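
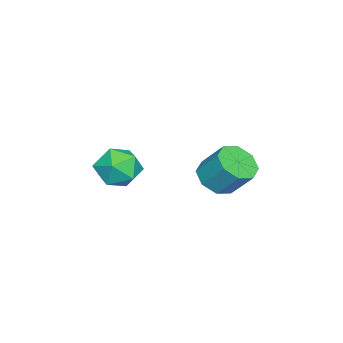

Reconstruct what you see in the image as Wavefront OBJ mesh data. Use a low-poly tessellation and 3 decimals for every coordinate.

v -1.408 1.942 0.564
v -0.392 1.653 0.646
v -0.195 2.709 1.937
v -1.212 2.998 1.856
v -0.496 2.284 0.146
v -0.299 3.34 1.438
v -1.135 2.714 -0.109
v -0.938 3.77 1.183
v -1.934 2.692 0.031
v -1.737 3.748 1.323
v -2.425 2.231 0.483
v -2.228 3.287 1.774
v -2.321 1.6 0.982
v -2.124 2.656 2.274
v -1.682 1.17 1.237
v -1.485 2.226 2.529
v -0.883 1.192 1.097
v -0.686 2.248 2.389
v -1.165 -1.72 1.239
v -0.167 -2.391 1.034
v -2.093 -2.649 -0.234
v -1.095 -3.32 -0.439
v -1.744 -3.488 0.58
v -1.17 -2.913 1.491
v -1.09 -2.127 -0.691
v -0.516 -1.552 0.22
v -0.121 -2.642 -0.159
v -0.525 -3.483 0.627
v -1.735 -1.557 0.173
v -2.139 -2.398 0.959
f 2 1 5
f 2 5 3
f 3 5 6
f 3 6 4
f 5 1 7
f 5 7 6
f 6 7 8
f 6 8 4
f 7 1 9
f 7 9 8
f 8 9 10
f 8 10 4
f 9 1 11
f 9 11 10
f 10 11 12
f 10 12 4
f 11 1 13
f 11 13 12
f 12 13 14
f 12 14 4
f 13 1 15
f 13 15 14
f 14 15 16
f 14 16 4
f 15 1 17
f 15 17 16
f 16 17 18
f 16 18 4
f 17 1 2
f 17 2 18
f 18 2 3
f 18 3 4
f 19 30 24
f 19 24 20
f 19 20 26
f 19 26 29
f 19 29 30
f 20 24 28
f 24 30 23
f 30 29 21
f 29 26 25
f 26 20 27
f 22 28 23
f 22 23 21
f 22 21 25
f 22 25 27
f 22 27 28
f 23 28 24
f 21 23 30
f 25 21 29
f 27 25 26
f 28 27 20



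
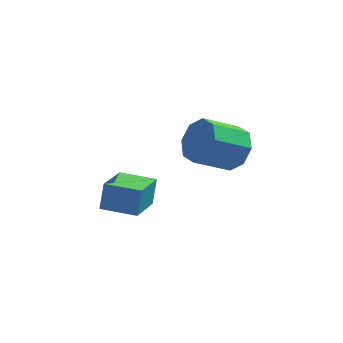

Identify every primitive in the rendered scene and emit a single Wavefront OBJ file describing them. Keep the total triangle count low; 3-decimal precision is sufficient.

v -3.012 -0.431 -3.738
v -2.899 -0.001 -2.591
v -2.684 1.424 -4.466
v -2.571 1.854 -3.319
v -1.509 -0.714 -3.781
v -1.396 -0.284 -2.634
v -1.181 1.141 -4.509
v -1.068 1.571 -3.362
v 2.102 -0.185 0.078
v 2.785 -0.759 0.572
v 1.501 -1.509 1.476
v 0.818 -0.935 0.982
v 2.645 -0.082 0.935
v 1.361 -0.832 1.839
v 2.187 0.534 0.796
v 0.903 -0.215 1.7
v 1.679 0.729 0.236
v 0.395 -0.02 1.14
v 1.419 0.389 -0.416
v 0.135 -0.361 0.488
v 1.559 -0.288 -0.779
v 0.275 -1.038 0.125
v 2.017 -0.905 -0.64
v 0.733 -1.654 0.264
v 2.525 -1.1 -0.08
v 1.241 -1.849 0.824
f 2 4 1
f 5 2 1
f 1 4 3
f 3 5 1
f 2 8 4
f 6 2 5
f 6 8 2
f 4 8 3
f 7 5 3
f 3 8 7
f 7 6 5
f 8 6 7
f 10 9 13
f 10 13 11
f 11 13 14
f 11 14 12
f 13 9 15
f 13 15 14
f 14 15 16
f 14 16 12
f 15 9 17
f 15 17 16
f 16 17 18
f 16 18 12
f 17 9 19
f 17 19 18
f 18 19 20
f 18 20 12
f 19 9 21
f 19 21 20
f 20 21 22
f 20 22 12
f 21 9 23
f 21 23 22
f 22 23 24
f 22 24 12
f 23 9 25
f 23 25 24
f 24 25 26
f 24 26 12
f 25 9 10
f 25 10 26
f 26 10 11
f 26 11 12



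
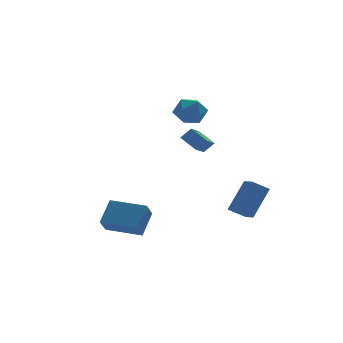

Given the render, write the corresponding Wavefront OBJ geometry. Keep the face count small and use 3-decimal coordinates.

v 2.471 -1.555 -2.274
v 1.514 -1.495 -1.657
v 2.33 -0.636 -2.583
v 1.373 -0.576 -1.967
v 3.587 -0.824 -0.613
v 2.63 -0.764 0.003
v 3.446 0.095 -0.923
v 2.489 0.155 -0.306
v -5.302 0.294 -2.514
v -4.538 1.245 -1.388
v -4.853 0.976 -3.394
v -4.09 1.927 -2.267
v -3.61 -0.947 -2.613
v -2.847 0.004 -1.486
v -3.162 -0.265 -3.492
v -2.398 0.686 -2.366
v -0.431 3.934 3.73
v 0.254 4.681 3.845
v 0.786 2.819 3.715
v 1.471 3.566 3.83
v 0.839 3.332 4.595
v 0.087 4.021 4.604
v 0.953 3.479 2.956
v 0.201 4.168 2.965
v 1.11 4.399 3.366
v 1.039 4.308 4.38
v 0.001 3.192 3.18
v -0.07 3.101 4.194
v -0.501 -0.998 2.714
v -1.11 -0.244 3.352
v 0.277 0.217 2.022
v -0.332 0.97 2.66
v 0.072 -1.03 3.3
v -0.537 -0.277 3.938
v 0.85 0.184 2.608
v 0.241 0.938 3.246
f 2 4 1
f 5 2 1
f 1 4 3
f 3 5 1
f 2 8 4
f 6 2 5
f 6 8 2
f 4 8 3
f 7 5 3
f 3 8 7
f 7 6 5
f 8 6 7
f 10 12 9
f 13 10 9
f 9 12 11
f 11 13 9
f 10 16 12
f 14 10 13
f 14 16 10
f 12 16 11
f 15 13 11
f 11 16 15
f 15 14 13
f 16 14 15
f 17 28 22
f 17 22 18
f 17 18 24
f 17 24 27
f 17 27 28
f 18 22 26
f 22 28 21
f 28 27 19
f 27 24 23
f 24 18 25
f 20 26 21
f 20 21 19
f 20 19 23
f 20 23 25
f 20 25 26
f 21 26 22
f 19 21 28
f 23 19 27
f 25 23 24
f 26 25 18
f 30 32 29
f 33 30 29
f 29 32 31
f 31 33 29
f 30 36 32
f 34 30 33
f 34 36 30
f 32 36 31
f 35 33 31
f 31 36 35
f 35 34 33
f 36 34 35



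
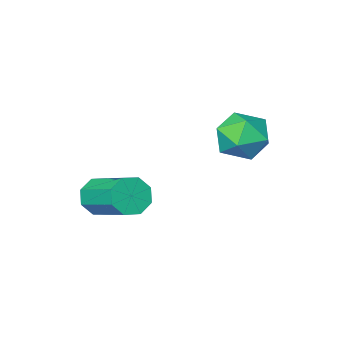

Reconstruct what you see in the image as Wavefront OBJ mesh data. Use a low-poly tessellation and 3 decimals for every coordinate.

v 0.079 1.35 -4.22
v 0.449 1.618 -4.682
v 0.332 3.159 -3.881
v -0.039 2.89 -3.42
v -0.036 1.638 -4.792
v -0.153 3.178 -3.991
v -0.453 1.489 -4.567
v -0.571 3.029 -3.766
v -0.559 1.259 -4.139
v -0.677 2.799 -3.338
v -0.292 1.081 -3.759
v -0.409 2.622 -2.958
v 0.193 1.062 -3.649
v 0.076 2.602 -2.848
v 0.611 1.211 -3.874
v 0.493 2.751 -3.073
v 0.717 1.441 -4.302
v 0.599 2.981 -3.501
v -3.355 4.29 -1.538
v -2.505 4.147 -1.582
v -3.595 2.933 -1.758
v -2.745 2.79 -1.802
v -3.108 3.006 -1.05
v -2.96 3.844 -0.914
v -3.14 3.236 -2.426
v -2.992 4.074 -2.29
v -2.373 3.495 -2.131
v -2.353 3.353 -1.28
v -3.747 3.727 -2.06
v -3.727 3.585 -1.209
f 2 1 5
f 2 5 3
f 3 5 6
f 3 6 4
f 5 1 7
f 5 7 6
f 6 7 8
f 6 8 4
f 7 1 9
f 7 9 8
f 8 9 10
f 8 10 4
f 9 1 11
f 9 11 10
f 10 11 12
f 10 12 4
f 11 1 13
f 11 13 12
f 12 13 14
f 12 14 4
f 13 1 15
f 13 15 14
f 14 15 16
f 14 16 4
f 15 1 17
f 15 17 16
f 16 17 18
f 16 18 4
f 17 1 2
f 17 2 18
f 18 2 3
f 18 3 4
f 19 30 24
f 19 24 20
f 19 20 26
f 19 26 29
f 19 29 30
f 20 24 28
f 24 30 23
f 30 29 21
f 29 26 25
f 26 20 27
f 22 28 23
f 22 23 21
f 22 21 25
f 22 25 27
f 22 27 28
f 23 28 24
f 21 23 30
f 25 21 29
f 27 25 26
f 28 27 20



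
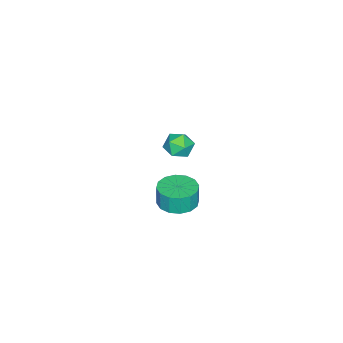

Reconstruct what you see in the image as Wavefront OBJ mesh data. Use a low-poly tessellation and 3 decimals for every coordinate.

v 0.084 -1.156 3.163
v 0.792 -1.284 3.364
v 0.008 -2.276 2.716
v 0.716 -2.404 2.917
v 0.188 -2.327 3.439
v 0.235 -1.635 3.715
v 0.565 -1.925 2.365
v 0.612 -1.233 2.641
v 1.089 -1.759 2.87
v 0.856 -2.008 3.534
v -0.056 -1.552 2.546
v -0.289 -1.801 3.21
v -2.119 -3.109 -3.755
v -1.132 -3.048 -3.716
v -1.173 -3.069 -2.627
v -2.161 -3.131 -2.665
v -1.295 -2.562 -3.713
v -1.337 -2.584 -2.624
v -1.679 -2.223 -3.721
v -1.721 -2.244 -2.632
v -2.181 -2.122 -3.738
v -2.223 -2.143 -2.649
v -2.667 -2.285 -3.759
v -2.708 -2.306 -2.67
v -3.005 -2.669 -3.78
v -3.047 -2.69 -2.691
v -3.107 -3.171 -3.793
v -3.148 -3.192 -2.704
v -2.943 -3.656 -3.796
v -2.985 -3.678 -2.707
v -2.559 -3.996 -3.788
v -2.601 -4.017 -2.699
v -2.057 -4.097 -3.771
v -2.099 -4.118 -2.682
v -1.572 -3.934 -3.75
v -1.613 -3.955 -2.661
v -1.233 -3.55 -3.729
v -1.275 -3.571 -2.64
f 1 12 6
f 1 6 2
f 1 2 8
f 1 8 11
f 1 11 12
f 2 6 10
f 6 12 5
f 12 11 3
f 11 8 7
f 8 2 9
f 4 10 5
f 4 5 3
f 4 3 7
f 4 7 9
f 4 9 10
f 5 10 6
f 3 5 12
f 7 3 11
f 9 7 8
f 10 9 2
f 14 13 17
f 14 17 15
f 15 17 18
f 15 18 16
f 17 13 19
f 17 19 18
f 18 19 20
f 18 20 16
f 19 13 21
f 19 21 20
f 20 21 22
f 20 22 16
f 21 13 23
f 21 23 22
f 22 23 24
f 22 24 16
f 23 13 25
f 23 25 24
f 24 25 26
f 24 26 16
f 25 13 27
f 25 27 26
f 26 27 28
f 26 28 16
f 27 13 29
f 27 29 28
f 28 29 30
f 28 30 16
f 29 13 31
f 29 31 30
f 30 31 32
f 30 32 16
f 31 13 33
f 31 33 32
f 32 33 34
f 32 34 16
f 33 13 35
f 33 35 34
f 34 35 36
f 34 36 16
f 35 13 37
f 35 37 36
f 36 37 38
f 36 38 16
f 37 13 14
f 37 14 38
f 38 14 15
f 38 15 16



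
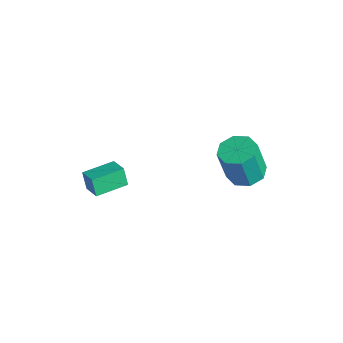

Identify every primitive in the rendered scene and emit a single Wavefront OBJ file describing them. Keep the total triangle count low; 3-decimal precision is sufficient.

v -0.147 -4.659 0.969
v -0.472 -4.719 1.849
v -0.338 -3.152 1
v -0.663 -3.211 1.881
v 0.783 -4.549 1.319
v 0.458 -4.608 2.2
v 0.592 -3.041 1.351
v 0.267 -3.101 2.231
v 2.675 1.542 2.52
v 3.141 0.809 2.326
v 3.151 0.345 4.107
v 2.685 1.078 4.3
v 3.541 1.343 2.463
v 3.551 0.88 4.244
v 3.433 1.994 2.633
v 3.443 1.531 4.414
v 2.881 2.38 2.737
v 2.891 1.916 4.517
v 2.209 2.275 2.713
v 2.219 1.811 4.494
v 1.809 1.74 2.576
v 1.819 1.277 4.357
v 1.917 1.089 2.406
v 1.927 0.626 4.187
v 2.469 0.704 2.303
v 2.479 0.24 4.083
f 2 4 1
f 5 2 1
f 1 4 3
f 3 5 1
f 2 8 4
f 6 2 5
f 6 8 2
f 4 8 3
f 7 5 3
f 3 8 7
f 7 6 5
f 8 6 7
f 10 9 13
f 10 13 11
f 11 13 14
f 11 14 12
f 13 9 15
f 13 15 14
f 14 15 16
f 14 16 12
f 15 9 17
f 15 17 16
f 16 17 18
f 16 18 12
f 17 9 19
f 17 19 18
f 18 19 20
f 18 20 12
f 19 9 21
f 19 21 20
f 20 21 22
f 20 22 12
f 21 9 23
f 21 23 22
f 22 23 24
f 22 24 12
f 23 9 25
f 23 25 24
f 24 25 26
f 24 26 12
f 25 9 10
f 25 10 26
f 26 10 11
f 26 11 12



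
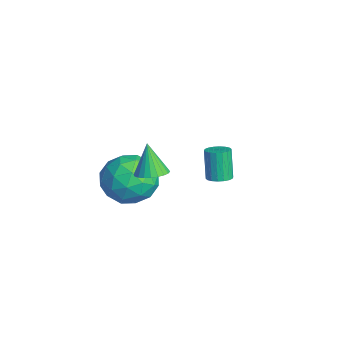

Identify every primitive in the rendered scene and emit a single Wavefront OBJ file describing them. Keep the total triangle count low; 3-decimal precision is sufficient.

v -1.383 1.016 -2.263
v -0.188 1.222 -2.392
v -1.012 -0.882 -1.868
v 0.183 -0.676 -1.997
v -0.419 -0.203 -1.047
v -0.648 0.97 -1.291
v -0.552 -0.63 -2.969
v -0.781 0.543 -3.213
v 0.326 0.205 -2.828
v 0.408 0.469 -1.64
v -1.608 -0.129 -2.62
v -1.526 0.135 -1.432
v -0.818 1.285 -2.363
v -0.382 -0.945 -1.897
v -0.736 -0.668 -1.339
v -0.033 -0.546 -1.415
v -1.088 1.137 -1.715
v -0.386 1.258 -1.791
v -0.521 0.421 -1
v -0.814 -0.918 -2.469
v -0.112 -0.797 -2.545
v -1.167 0.886 -2.845
v -0.464 1.008 -2.921
v -0.679 -0.081 -3.26
v 0.186 0.809 -2.695
v 0.404 -0.306 -2.462
v -0.028 -0.28 -3.034
v -0.163 0.41 -3.177
v 0.235 0.964 -1.996
v 0.453 -0.151 -1.764
v 0.099 0.126 -1.205
v -0.035 0.816 -1.349
v 0.537 0.366 -2.253
v -1.653 0.491 -2.496
v -1.435 -0.624 -2.264
v -1.165 -0.476 -2.911
v -1.299 0.214 -3.055
v -1.604 0.646 -1.798
v -1.386 -0.469 -1.565
v -1.037 -0.07 -1.083
v -1.172 0.62 -1.226
v -1.737 -0.026 -2.007
v 0.485 3.427 -1.848
v 0.973 3.459 -1.669
v 0.502 3.505 -0.394
v 0.015 3.473 -0.572
v 0.914 3.681 -1.698
v 0.443 3.727 -0.423
v 0.77 3.852 -1.758
v 0.299 3.899 -0.483
v 0.57 3.94 -1.835
v 0.099 3.986 -0.56
v 0.354 3.925 -1.914
v -0.117 3.972 -0.639
v 0.163 3.812 -1.981
v -0.308 3.859 -0.706
v 0.036 3.623 -2.021
v -0.435 3.669 -0.746
v -0.002 3.395 -2.026
v -0.473 3.441 -0.751
v 0.057 3.173 -1.997
v -0.414 3.219 -0.722
v 0.201 3.001 -1.937
v -0.27 3.048 -0.662
v 0.401 2.914 -1.86
v -0.07 2.96 -0.585
v 0.617 2.928 -1.781
v 0.146 2.975 -0.506
v 0.808 3.041 -1.714
v 0.337 3.088 -0.439
v 0.935 3.231 -1.674
v 0.464 3.277 -0.399
v 3.847 0.025 1.598
v 4.36 0.341 1.814
v 3.353 -0.025 2.842
v 4.205 0.53 1.76
v 3.996 0.642 1.682
v 3.765 0.66 1.59
v 3.546 0.581 1.5
v 3.372 0.417 1.425
v 3.272 0.194 1.376
v 3.258 -0.055 1.36
v 3.335 -0.291 1.381
v 3.489 -0.48 1.435
v 3.698 -0.592 1.514
v 3.93 -0.61 1.605
v 4.149 -0.531 1.696
v 4.322 -0.368 1.771
v 4.423 -0.144 1.82
v 4.436 0.104 1.835
f 1 38 17
f 38 12 41
f 17 41 6
f 38 41 17
f 1 17 13
f 17 6 18
f 13 18 2
f 17 18 13
f 1 13 22
f 13 2 23
f 22 23 8
f 13 23 22
f 1 22 34
f 22 8 37
f 34 37 11
f 22 37 34
f 1 34 38
f 34 11 42
f 38 42 12
f 34 42 38
f 2 18 29
f 18 6 32
f 29 32 10
f 18 32 29
f 6 41 19
f 41 12 40
f 19 40 5
f 41 40 19
f 12 42 39
f 42 11 35
f 39 35 3
f 42 35 39
f 11 37 36
f 37 8 24
f 36 24 7
f 37 24 36
f 8 23 28
f 23 2 25
f 28 25 9
f 23 25 28
f 4 30 16
f 30 10 31
f 16 31 5
f 30 31 16
f 4 16 14
f 16 5 15
f 14 15 3
f 16 15 14
f 4 14 21
f 14 3 20
f 21 20 7
f 14 20 21
f 4 21 26
f 21 7 27
f 26 27 9
f 21 27 26
f 4 26 30
f 26 9 33
f 30 33 10
f 26 33 30
f 5 31 19
f 31 10 32
f 19 32 6
f 31 32 19
f 3 15 39
f 15 5 40
f 39 40 12
f 15 40 39
f 7 20 36
f 20 3 35
f 36 35 11
f 20 35 36
f 9 27 28
f 27 7 24
f 28 24 8
f 27 24 28
f 10 33 29
f 33 9 25
f 29 25 2
f 33 25 29
f 44 43 47
f 44 47 45
f 45 47 48
f 45 48 46
f 47 43 49
f 47 49 48
f 48 49 50
f 48 50 46
f 49 43 51
f 49 51 50
f 50 51 52
f 50 52 46
f 51 43 53
f 51 53 52
f 52 53 54
f 52 54 46
f 53 43 55
f 53 55 54
f 54 55 56
f 54 56 46
f 55 43 57
f 55 57 56
f 56 57 58
f 56 58 46
f 57 43 59
f 57 59 58
f 58 59 60
f 58 60 46
f 59 43 61
f 59 61 60
f 60 61 62
f 60 62 46
f 61 43 63
f 61 63 62
f 62 63 64
f 62 64 46
f 63 43 65
f 63 65 64
f 64 65 66
f 64 66 46
f 65 43 67
f 65 67 66
f 66 67 68
f 66 68 46
f 67 43 69
f 67 69 68
f 68 69 70
f 68 70 46
f 69 43 71
f 69 71 70
f 70 71 72
f 70 72 46
f 71 43 44
f 71 44 72
f 72 44 45
f 72 45 46
f 74 73 76
f 74 76 75
f 76 73 77
f 76 77 75
f 77 73 78
f 77 78 75
f 78 73 79
f 78 79 75
f 79 73 80
f 79 80 75
f 80 73 81
f 80 81 75
f 81 73 82
f 81 82 75
f 82 73 83
f 82 83 75
f 83 73 84
f 83 84 75
f 84 73 85
f 84 85 75
f 85 73 86
f 85 86 75
f 86 73 87
f 86 87 75
f 87 73 88
f 87 88 75
f 88 73 89
f 88 89 75
f 89 73 90
f 89 90 75
f 90 73 74
f 90 74 75



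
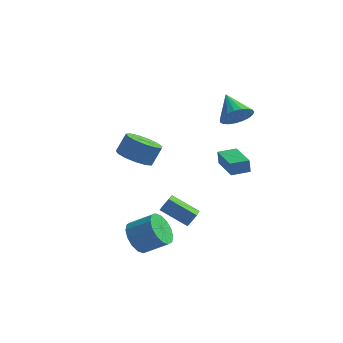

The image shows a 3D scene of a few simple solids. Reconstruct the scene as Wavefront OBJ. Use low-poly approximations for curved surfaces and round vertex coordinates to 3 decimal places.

v 1.418 -4.265 -2.226
v -0.109 -4.105 -1.407
v 1.209 -2.971 -2.868
v -0.318 -2.811 -2.049
v 1.798 -3.889 -1.591
v 0.271 -3.729 -0.772
v 1.589 -2.595 -2.233
v 0.062 -2.435 -1.414
v -2.897 0.54 -1.066
v -2.408 1.31 -1.662
v -2.014 1.89 -0.591
v -2.503 1.12 0.006
v -2.98 1.509 -1.559
v -2.586 2.088 -0.488
v -3.526 1.399 -1.299
v -3.132 1.979 -0.228
v -3.872 1.017 -0.965
v -3.478 1.597 0.106
v -3.908 0.484 -0.663
v -3.515 1.063 0.408
v -3.624 -0.032 -0.489
v -3.23 0.548 0.582
v -3.109 -0.366 -0.498
v -2.715 0.214 0.574
v -2.526 -0.412 -0.687
v -2.132 0.167 0.384
v -2.061 -0.156 -0.996
v -1.667 0.423 0.075
v -1.862 0.321 -1.327
v -1.468 0.9 -0.256
v -1.991 0.868 -1.576
v -1.597 1.447 -0.505
v 1.125 3.073 -2.423
v 1.016 3.181 -1.607
v 2.04 3.7 -2.384
v 1.931 3.809 -1.568
v 2.249 1.411 -2.052
v 2.14 1.52 -1.236
v 3.164 2.039 -2.013
v 3.055 2.147 -1.197
v 2.617 0.965 2.966
v 3.214 0.901 3.715
v 1.703 2.135 3.794
v 3.385 1.188 3.497
v 3.423 1.437 3.187
v 3.321 1.604 2.839
v 3.098 1.661 2.513
v 2.792 1.597 2.265
v 2.455 1.424 2.139
v 2.146 1.172 2.155
v 1.919 0.883 2.312
v 1.812 0.609 2.581
v 1.844 0.396 2.918
v 2.01 0.282 3.262
v 2.281 0.286 3.556
v 2.61 0.407 3.747
v 2.94 0.624 3.803
v -1.371 -3.989 -3.947
v -0.787 -4.106 -4.799
v 0.495 -3.928 -3.946
v -0.089 -3.811 -3.093
v -0.882 -3.577 -4.767
v 0.4 -3.399 -3.913
v -1.108 -3.158 -4.515
v 0.174 -2.98 -3.661
v -1.404 -2.962 -4.11
v -0.123 -2.784 -3.257
v -1.692 -3.042 -3.662
v -0.41 -2.864 -2.808
v -1.893 -3.375 -3.29
v -0.612 -3.197 -2.437
v -1.955 -3.872 -3.094
v -0.673 -3.694 -2.241
v -1.86 -4.401 -3.127
v -0.578 -4.223 -2.273
v -1.634 -4.82 -3.379
v -0.352 -4.642 -2.525
v -1.337 -5.016 -3.783
v -0.056 -4.838 -2.93
v -1.05 -4.936 -4.232
v 0.232 -4.758 -3.378
v -0.848 -4.603 -4.603
v 0.433 -4.425 -3.75
f 2 4 1
f 5 2 1
f 1 4 3
f 3 5 1
f 2 8 4
f 6 2 5
f 6 8 2
f 4 8 3
f 7 5 3
f 3 8 7
f 7 6 5
f 8 6 7
f 10 9 13
f 10 13 11
f 11 13 14
f 11 14 12
f 13 9 15
f 13 15 14
f 14 15 16
f 14 16 12
f 15 9 17
f 15 17 16
f 16 17 18
f 16 18 12
f 17 9 19
f 17 19 18
f 18 19 20
f 18 20 12
f 19 9 21
f 19 21 20
f 20 21 22
f 20 22 12
f 21 9 23
f 21 23 22
f 22 23 24
f 22 24 12
f 23 9 25
f 23 25 24
f 24 25 26
f 24 26 12
f 25 9 27
f 25 27 26
f 26 27 28
f 26 28 12
f 27 9 29
f 27 29 28
f 28 29 30
f 28 30 12
f 29 9 31
f 29 31 30
f 30 31 32
f 30 32 12
f 31 9 10
f 31 10 32
f 32 10 11
f 32 11 12
f 34 36 33
f 37 34 33
f 33 36 35
f 35 37 33
f 34 40 36
f 38 34 37
f 38 40 34
f 36 40 35
f 39 37 35
f 35 40 39
f 39 38 37
f 40 38 39
f 42 41 44
f 42 44 43
f 44 41 45
f 44 45 43
f 45 41 46
f 45 46 43
f 46 41 47
f 46 47 43
f 47 41 48
f 47 48 43
f 48 41 49
f 48 49 43
f 49 41 50
f 49 50 43
f 50 41 51
f 50 51 43
f 51 41 52
f 51 52 43
f 52 41 53
f 52 53 43
f 53 41 54
f 53 54 43
f 54 41 55
f 54 55 43
f 55 41 56
f 55 56 43
f 56 41 57
f 56 57 43
f 57 41 42
f 57 42 43
f 59 58 62
f 59 62 60
f 60 62 63
f 60 63 61
f 62 58 64
f 62 64 63
f 63 64 65
f 63 65 61
f 64 58 66
f 64 66 65
f 65 66 67
f 65 67 61
f 66 58 68
f 66 68 67
f 67 68 69
f 67 69 61
f 68 58 70
f 68 70 69
f 69 70 71
f 69 71 61
f 70 58 72
f 70 72 71
f 71 72 73
f 71 73 61
f 72 58 74
f 72 74 73
f 73 74 75
f 73 75 61
f 74 58 76
f 74 76 75
f 75 76 77
f 75 77 61
f 76 58 78
f 76 78 77
f 77 78 79
f 77 79 61
f 78 58 80
f 78 80 79
f 79 80 81
f 79 81 61
f 80 58 82
f 80 82 81
f 81 82 83
f 81 83 61
f 82 58 59
f 82 59 83
f 83 59 60
f 83 60 61



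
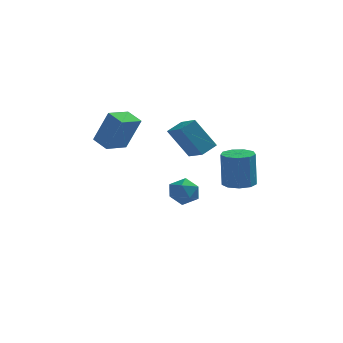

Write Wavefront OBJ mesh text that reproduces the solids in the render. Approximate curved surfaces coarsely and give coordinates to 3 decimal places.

v -0.819 3.442 -3.804
v -0.379 3.226 -4.626
v -0.481 2.034 -3.254
v -0.041 1.818 -4.076
v 0.341 2.467 -3.485
v 0.132 3.336 -3.825
v -0.992 1.924 -4.055
v -1.201 2.793 -4.395
v -0.487 2.288 -4.781
v 0.337 2.623 -4.429
v -1.197 2.637 -3.451
v -0.373 2.972 -3.099
v 2.827 -2.651 -1.144
v 3.545 -2.16 -1.128
v 3.471 -2.118 0.881
v 2.753 -2.609 0.864
v 3.062 -1.813 -1.153
v 2.987 -1.772 0.856
v 2.469 -1.858 -1.174
v 2.394 -1.817 0.834
v 2.044 -2.275 -1.181
v 1.969 -2.233 0.827
v 1.985 -2.867 -1.171
v 1.91 -2.825 0.837
v 2.32 -3.358 -1.148
v 2.246 -3.316 0.86
v 2.893 -3.518 -1.124
v 2.818 -3.477 0.884
v 3.435 -3.272 -1.109
v 3.36 -3.231 0.9
v 3.692 -2.736 -1.11
v 3.618 -2.694 0.898
v 0.024 0.595 -0.602
v -1.095 0.627 1.104
v 0.687 1.306 -0.18
v -0.431 1.338 1.526
v 0.811 -0.458 -0.066
v -0.307 -0.426 1.64
v 1.475 0.253 0.356
v 0.356 0.285 2.062
v -4.05 -0.535 0.173
v -3.23 -0.722 2.108
v -4.823 0.142 0.565
v -4.003 -0.044 2.501
v -3.197 0.584 -0.081
v -2.377 0.398 1.855
v -3.97 1.262 0.312
v -3.15 1.075 2.247
f 1 12 6
f 1 6 2
f 1 2 8
f 1 8 11
f 1 11 12
f 2 6 10
f 6 12 5
f 12 11 3
f 11 8 7
f 8 2 9
f 4 10 5
f 4 5 3
f 4 3 7
f 4 7 9
f 4 9 10
f 5 10 6
f 3 5 12
f 7 3 11
f 9 7 8
f 10 9 2
f 14 13 17
f 14 17 15
f 15 17 18
f 15 18 16
f 17 13 19
f 17 19 18
f 18 19 20
f 18 20 16
f 19 13 21
f 19 21 20
f 20 21 22
f 20 22 16
f 21 13 23
f 21 23 22
f 22 23 24
f 22 24 16
f 23 13 25
f 23 25 24
f 24 25 26
f 24 26 16
f 25 13 27
f 25 27 26
f 26 27 28
f 26 28 16
f 27 13 29
f 27 29 28
f 28 29 30
f 28 30 16
f 29 13 31
f 29 31 30
f 30 31 32
f 30 32 16
f 31 13 14
f 31 14 32
f 32 14 15
f 32 15 16
f 34 36 33
f 37 34 33
f 33 36 35
f 35 37 33
f 34 40 36
f 38 34 37
f 38 40 34
f 36 40 35
f 39 37 35
f 35 40 39
f 39 38 37
f 40 38 39
f 42 44 41
f 45 42 41
f 41 44 43
f 43 45 41
f 42 48 44
f 46 42 45
f 46 48 42
f 44 48 43
f 47 45 43
f 43 48 47
f 47 46 45
f 48 46 47



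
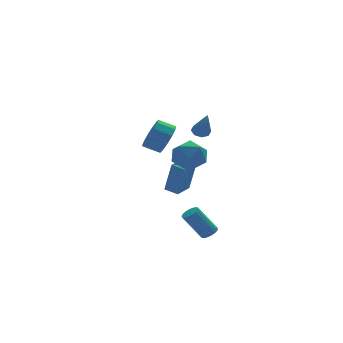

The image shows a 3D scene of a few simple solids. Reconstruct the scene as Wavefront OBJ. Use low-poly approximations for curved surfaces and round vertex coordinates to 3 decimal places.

v 2.643 -2.725 -3.969
v 2.993 -2.311 -3.828
v 1.968 -1.982 -2.25
v 1.617 -2.395 -2.391
v 2.805 -2.189 -3.975
v 1.78 -1.86 -2.397
v 2.58 -2.189 -4.121
v 1.555 -1.86 -2.543
v 2.37 -2.312 -4.232
v 1.345 -1.983 -2.654
v 2.222 -2.53 -4.283
v 1.197 -2.201 -2.705
v 2.17 -2.792 -4.262
v 1.145 -2.463 -2.684
v 2.227 -3.039 -4.174
v 1.201 -2.709 -2.596
v 2.378 -3.214 -4.038
v 1.353 -2.884 -2.461
v 2.591 -3.276 -3.887
v 1.566 -2.947 -2.31
v 2.815 -3.213 -3.755
v 1.79 -2.883 -2.177
v 3 -3.037 -3.672
v 1.975 -2.708 -2.094
v 3.103 -2.79 -3.656
v 2.077 -2.461 -2.079
v 3.1 -2.528 -3.713
v 2.075 -2.199 -2.135
v 3.594 1.592 2.078
v 3.904 1.186 1.803
v 3.606 0.488 3.722
v 4.16 1.488 2.004
v 4.084 1.851 2.249
v 3.722 2.062 2.393
v 3.284 1.998 2.353
v 3.028 1.696 2.152
v 3.104 1.333 1.908
v 3.466 1.122 1.763
v 1.808 2.831 -2.868
v 2.131 2.497 -0.82
v 2.795 3.723 -2.879
v 3.118 3.389 -0.831
v 2.402 2.171 -3.069
v 2.725 1.837 -1.021
v 3.389 3.063 -3.08
v 3.712 2.729 -1.032
v 0.693 -3.223 1.764
v 1.484 -2.777 2.446
v 0.736 -4.783 2.734
v 1.527 -4.337 3.416
v 0.465 -3.937 3.442
v 0.438 -2.973 2.842
v 1.782 -4.587 2.338
v 1.755 -3.623 1.738
v 2.157 -3.62 2.801
v 1.343 -3.219 3.483
v 0.877 -4.341 1.697
v 0.063 -3.94 2.379
v 0.093 -3.199 3.694
v 0.594 -3.083 4.564
v -0.272 -2.725 5.015
v -0.773 -2.841 4.146
v 0.649 -2.593 4.281
v -0.217 -2.235 4.732
v 0.528 -2.295 3.811
v -0.338 -1.937 4.262
v 0.268 -2.284 3.305
v -0.598 -1.926 3.756
v -0.047 -2.563 2.922
v -0.913 -2.205 3.373
v -0.317 -3.045 2.784
v -1.183 -2.687 3.236
v -0.458 -3.575 2.936
v -1.324 -3.217 3.387
v -0.423 -3.986 3.328
v -1.289 -3.628 3.779
v -0.225 -4.147 3.837
v -1.091 -3.789 4.288
v 0.074 -4.007 4.3
v -0.792 -3.649 4.751
v 0.38 -3.611 4.571
v -0.486 -3.253 5.022
f 2 1 5
f 2 5 3
f 3 5 6
f 3 6 4
f 5 1 7
f 5 7 6
f 6 7 8
f 6 8 4
f 7 1 9
f 7 9 8
f 8 9 10
f 8 10 4
f 9 1 11
f 9 11 10
f 10 11 12
f 10 12 4
f 11 1 13
f 11 13 12
f 12 13 14
f 12 14 4
f 13 1 15
f 13 15 14
f 14 15 16
f 14 16 4
f 15 1 17
f 15 17 16
f 16 17 18
f 16 18 4
f 17 1 19
f 17 19 18
f 18 19 20
f 18 20 4
f 19 1 21
f 19 21 20
f 20 21 22
f 20 22 4
f 21 1 23
f 21 23 22
f 22 23 24
f 22 24 4
f 23 1 25
f 23 25 24
f 24 25 26
f 24 26 4
f 25 1 27
f 25 27 26
f 26 27 28
f 26 28 4
f 27 1 2
f 27 2 28
f 28 2 3
f 28 3 4
f 30 29 32
f 30 32 31
f 32 29 33
f 32 33 31
f 33 29 34
f 33 34 31
f 34 29 35
f 34 35 31
f 35 29 36
f 35 36 31
f 36 29 37
f 36 37 31
f 37 29 38
f 37 38 31
f 38 29 30
f 38 30 31
f 40 42 39
f 43 40 39
f 39 42 41
f 41 43 39
f 40 46 42
f 44 40 43
f 44 46 40
f 42 46 41
f 45 43 41
f 41 46 45
f 45 44 43
f 46 44 45
f 47 58 52
f 47 52 48
f 47 48 54
f 47 54 57
f 47 57 58
f 48 52 56
f 52 58 51
f 58 57 49
f 57 54 53
f 54 48 55
f 50 56 51
f 50 51 49
f 50 49 53
f 50 53 55
f 50 55 56
f 51 56 52
f 49 51 58
f 53 49 57
f 55 53 54
f 56 55 48
f 60 59 63
f 60 63 61
f 61 63 64
f 61 64 62
f 63 59 65
f 63 65 64
f 64 65 66
f 64 66 62
f 65 59 67
f 65 67 66
f 66 67 68
f 66 68 62
f 67 59 69
f 67 69 68
f 68 69 70
f 68 70 62
f 69 59 71
f 69 71 70
f 70 71 72
f 70 72 62
f 71 59 73
f 71 73 72
f 72 73 74
f 72 74 62
f 73 59 75
f 73 75 74
f 74 75 76
f 74 76 62
f 75 59 77
f 75 77 76
f 76 77 78
f 76 78 62
f 77 59 79
f 77 79 78
f 78 79 80
f 78 80 62
f 79 59 81
f 79 81 80
f 80 81 82
f 80 82 62
f 81 59 60
f 81 60 82
f 82 60 61
f 82 61 62



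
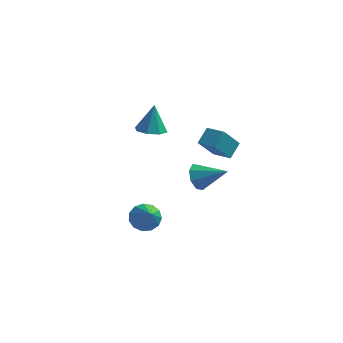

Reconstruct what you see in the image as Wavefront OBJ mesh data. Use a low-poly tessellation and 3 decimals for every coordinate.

v 0.127 -1.573 -0.631
v 0.481 -1.926 -1.121
v 0.633 -2.627 0.491
v 0.729 -1.655 -0.979
v 0.786 -1.357 -0.725
v 0.634 -1.129 -0.442
v 0.321 -1.042 -0.219
v -0.054 -1.123 -0.127
v -0.371 -1.347 -0.195
v -0.53 -1.644 -0.401
v -0.48 -1.918 -0.68
v -0.238 -2.082 -0.944
v 0.121 -2.085 -1.109
v 1.413 2.76 -1.01
v 1.735 3.05 -1.598
v 2.767 2.64 -0.33
v 1.582 3.437 -1.225
v 1.33 3.428 -0.726
v 1.127 3.027 -0.394
v 1.092 2.47 -0.423
v 1.245 2.083 -0.795
v 1.496 2.093 -1.294
v 1.699 2.494 -1.627
v 2.176 2.69 1.135
v 2.433 3.39 1.673
v 1.318 3.149 0.948
v 1.576 3.849 1.486
v 2.744 3.311 0.054
v 3.002 4.011 0.592
v 1.887 3.77 -0.133
v 2.144 4.47 0.405
v -0.545 2.303 2.077
v 0.174 2.279 2.057
v -0.495 2.717 3.403
v -0.024 2.772 1.911
v -0.527 2.99 1.862
v -1.041 2.806 1.939
v -1.264 2.328 2.096
v -1.066 1.835 2.243
v -0.563 1.616 2.292
v -0.049 1.8 2.215
f 2 1 4
f 2 4 3
f 4 1 5
f 4 5 3
f 5 1 6
f 5 6 3
f 6 1 7
f 6 7 3
f 7 1 8
f 7 8 3
f 8 1 9
f 8 9 3
f 9 1 10
f 9 10 3
f 10 1 11
f 10 11 3
f 11 1 12
f 11 12 3
f 12 1 13
f 12 13 3
f 13 1 2
f 13 2 3
f 15 14 17
f 15 17 16
f 17 14 18
f 17 18 16
f 18 14 19
f 18 19 16
f 19 14 20
f 19 20 16
f 20 14 21
f 20 21 16
f 21 14 22
f 21 22 16
f 22 14 23
f 22 23 16
f 23 14 15
f 23 15 16
f 25 27 24
f 28 25 24
f 24 27 26
f 26 28 24
f 25 31 27
f 29 25 28
f 29 31 25
f 27 31 26
f 30 28 26
f 26 31 30
f 30 29 28
f 31 29 30
f 33 32 35
f 33 35 34
f 35 32 36
f 35 36 34
f 36 32 37
f 36 37 34
f 37 32 38
f 37 38 34
f 38 32 39
f 38 39 34
f 39 32 40
f 39 40 34
f 40 32 41
f 40 41 34
f 41 32 33
f 41 33 34



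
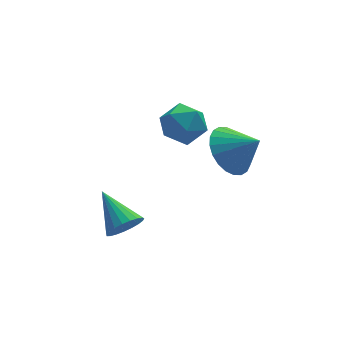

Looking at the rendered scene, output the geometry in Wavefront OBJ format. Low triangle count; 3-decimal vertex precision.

v -3.191 -3.674 -3.733
v -2.868 -3.886 -3.222
v -3.609 -2.466 -2.967
v -2.684 -3.742 -3.348
v -2.586 -3.586 -3.541
v -2.594 -3.445 -3.767
v -2.704 -3.344 -3.987
v -2.899 -3.3 -4.163
v -3.144 -3.321 -4.264
v -3.397 -3.402 -4.274
v -3.615 -3.531 -4.19
v -3.759 -3.684 -4.027
v -3.805 -3.836 -3.814
v -3.744 -3.959 -3.586
v -3.588 -4.033 -3.383
v -3.364 -4.045 -3.241
v -3.109 -3.993 -3.184
v -1.475 -1.671 -1.402
v -1.132 -1.144 -1.944
v -0.408 -1.536 -0.596
v -0.065 -1.009 -1.138
v -0.74 -0.783 -0.71
v -1.4 -0.867 -1.208
v -0.14 -1.813 -1.332
v -0.8 -1.897 -1.83
v -0.307 -1.232 -1.901
v -0.678 -0.595 -1.517
v -0.862 -2.085 -1.023
v -1.233 -1.448 -0.639
v 0.508 -2.089 -2.235
v 0.928 -2.517 -2.972
v 1.272 -2.631 -1.485
v 1.126 -2.204 -2.947
v 1.229 -1.874 -2.814
v 1.223 -1.576 -2.593
v 1.108 -1.357 -2.317
v 0.901 -1.249 -2.029
v 0.635 -1.269 -1.772
v 0.349 -1.414 -1.586
v 0.088 -1.662 -1.498
v -0.11 -1.974 -1.523
v -0.213 -2.304 -1.656
v -0.207 -2.602 -1.877
v -0.092 -2.821 -2.153
v 0.114 -2.929 -2.441
v 0.381 -2.909 -2.698
v 0.667 -2.764 -2.884
f 2 1 4
f 2 4 3
f 4 1 5
f 4 5 3
f 5 1 6
f 5 6 3
f 6 1 7
f 6 7 3
f 7 1 8
f 7 8 3
f 8 1 9
f 8 9 3
f 9 1 10
f 9 10 3
f 10 1 11
f 10 11 3
f 11 1 12
f 11 12 3
f 12 1 13
f 12 13 3
f 13 1 14
f 13 14 3
f 14 1 15
f 14 15 3
f 15 1 16
f 15 16 3
f 16 1 17
f 16 17 3
f 17 1 2
f 17 2 3
f 18 29 23
f 18 23 19
f 18 19 25
f 18 25 28
f 18 28 29
f 19 23 27
f 23 29 22
f 29 28 20
f 28 25 24
f 25 19 26
f 21 27 22
f 21 22 20
f 21 20 24
f 21 24 26
f 21 26 27
f 22 27 23
f 20 22 29
f 24 20 28
f 26 24 25
f 27 26 19
f 31 30 33
f 31 33 32
f 33 30 34
f 33 34 32
f 34 30 35
f 34 35 32
f 35 30 36
f 35 36 32
f 36 30 37
f 36 37 32
f 37 30 38
f 37 38 32
f 38 30 39
f 38 39 32
f 39 30 40
f 39 40 32
f 40 30 41
f 40 41 32
f 41 30 42
f 41 42 32
f 42 30 43
f 42 43 32
f 43 30 44
f 43 44 32
f 44 30 45
f 44 45 32
f 45 30 46
f 45 46 32
f 46 30 47
f 46 47 32
f 47 30 31
f 47 31 32



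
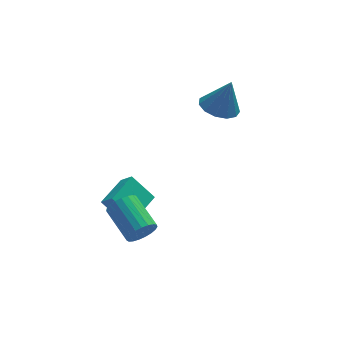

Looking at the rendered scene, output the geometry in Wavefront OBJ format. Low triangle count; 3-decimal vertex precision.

v -1.748 -0.028 -2.319
v -1.365 -0.465 -1.741
v -2.593 0.573 -1.305
v -2.209 0.136 -0.727
v -0.691 1.144 -2.133
v -0.307 0.707 -1.555
v -1.535 1.745 -1.119
v -1.152 1.308 -0.541
v 2.936 2.953 1.956
v 3.517 3.644 1.777
v 3.444 2.927 3.504
v 3.072 3.863 1.927
v 2.583 3.793 2.086
v 2.207 3.457 2.204
v 2.062 2.961 2.243
v 2.194 2.462 2.191
v 2.562 2.12 2.064
v 3.048 2.042 1.903
v 3.499 2.253 1.759
v 3.771 2.687 1.677
v 3.777 3.205 1.683
v -1.498 -2.696 -0.433
v -1.306 -2.383 -1.03
v -1.851 -0.892 -0.423
v -2.042 -1.204 0.173
v -1.581 -2.46 -1.087
v -2.126 -0.969 -0.48
v -1.842 -2.578 -1.032
v -2.386 -1.086 -0.425
v -2.042 -2.716 -0.873
v -2.587 -1.225 -0.266
v -2.149 -2.851 -0.638
v -2.694 -1.359 -0.031
v -2.143 -2.959 -0.367
v -2.688 -1.467 0.24
v -2.025 -3.021 -0.108
v -2.57 -1.529 0.499
v -1.817 -3.027 0.094
v -2.361 -1.536 0.701
v -1.552 -2.976 0.206
v -2.097 -1.484 0.813
v -1.279 -2.876 0.207
v -1.824 -1.385 0.813
v -1.043 -2.746 0.097
v -1.588 -1.254 0.704
v -0.886 -2.606 -0.105
v -1.431 -1.115 0.502
v -0.835 -2.482 -0.363
v -1.38 -0.991 0.244
v -0.898 -2.395 -0.634
v -1.443 -0.904 -0.027
v -1.065 -2.36 -0.869
v -1.61 -0.869 -0.262
f 2 4 1
f 5 2 1
f 1 4 3
f 3 5 1
f 2 8 4
f 6 2 5
f 6 8 2
f 4 8 3
f 7 5 3
f 3 8 7
f 7 6 5
f 8 6 7
f 10 9 12
f 10 12 11
f 12 9 13
f 12 13 11
f 13 9 14
f 13 14 11
f 14 9 15
f 14 15 11
f 15 9 16
f 15 16 11
f 16 9 17
f 16 17 11
f 17 9 18
f 17 18 11
f 18 9 19
f 18 19 11
f 19 9 20
f 19 20 11
f 20 9 21
f 20 21 11
f 21 9 10
f 21 10 11
f 23 22 26
f 23 26 24
f 24 26 27
f 24 27 25
f 26 22 28
f 26 28 27
f 27 28 29
f 27 29 25
f 28 22 30
f 28 30 29
f 29 30 31
f 29 31 25
f 30 22 32
f 30 32 31
f 31 32 33
f 31 33 25
f 32 22 34
f 32 34 33
f 33 34 35
f 33 35 25
f 34 22 36
f 34 36 35
f 35 36 37
f 35 37 25
f 36 22 38
f 36 38 37
f 37 38 39
f 37 39 25
f 38 22 40
f 38 40 39
f 39 40 41
f 39 41 25
f 40 22 42
f 40 42 41
f 41 42 43
f 41 43 25
f 42 22 44
f 42 44 43
f 43 44 45
f 43 45 25
f 44 22 46
f 44 46 45
f 45 46 47
f 45 47 25
f 46 22 48
f 46 48 47
f 47 48 49
f 47 49 25
f 48 22 50
f 48 50 49
f 49 50 51
f 49 51 25
f 50 22 52
f 50 52 51
f 51 52 53
f 51 53 25
f 52 22 23
f 52 23 53
f 53 23 24
f 53 24 25



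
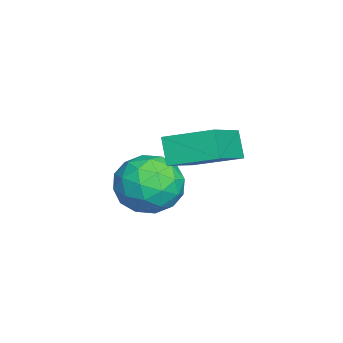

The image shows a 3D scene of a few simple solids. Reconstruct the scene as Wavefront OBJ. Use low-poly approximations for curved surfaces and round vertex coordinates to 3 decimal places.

v 1.926 -2.311 1.798
v 3.465 -2.77 2.613
v 2.086 -1.064 2.2
v 3.624 -1.523 3.014
v 2.356 -2.137 1.086
v 3.894 -2.596 1.9
v 2.515 -0.89 1.487
v 4.054 -1.349 2.302
v 1.979 -2.605 0.324
v 2.479 -3.29 -0.142
v 0.641 -3.31 -0.078
v 1.141 -3.995 -0.544
v 1.174 -3.944 0.422
v 2.001 -3.508 0.67
v 1.119 -3.092 -0.89
v 1.946 -2.656 -0.642
v 1.948 -3.591 -0.892
v 1.982 -4.117 -0.081
v 1.138 -2.483 -0.139
v 1.172 -3.009 0.672
v 2.347 -2.886 0.126
v 0.773 -3.714 -0.346
v 0.793 -3.684 0.221
v 1.087 -4.087 -0.052
v 2.066 -3.014 0.603
v 2.36 -3.416 0.33
v 1.592 -3.801 0.661
v 0.76 -3.184 -0.55
v 1.054 -3.586 -0.823
v 2.033 -2.513 -0.168
v 2.327 -2.916 -0.441
v 1.528 -2.799 -0.881
v 2.328 -3.465 -0.588
v 1.541 -3.879 -0.824
v 1.529 -3.349 -1.028
v 2.015 -3.093 -0.882
v 2.348 -3.774 -0.112
v 1.561 -4.189 -0.348
v 1.581 -4.159 0.22
v 2.067 -3.903 0.365
v 2.036 -3.951 -0.553
v 1.559 -2.411 0.128
v 0.772 -2.826 -0.108
v 1.053 -2.697 -0.585
v 1.539 -2.441 -0.44
v 1.579 -2.721 0.604
v 0.792 -3.135 0.368
v 1.105 -3.507 0.662
v 1.591 -3.251 0.808
v 1.084 -2.649 0.333
f 2 4 1
f 5 2 1
f 1 4 3
f 3 5 1
f 2 8 4
f 6 2 5
f 6 8 2
f 4 8 3
f 7 5 3
f 3 8 7
f 7 6 5
f 8 6 7
f 9 46 25
f 46 20 49
f 25 49 14
f 46 49 25
f 9 25 21
f 25 14 26
f 21 26 10
f 25 26 21
f 9 21 30
f 21 10 31
f 30 31 16
f 21 31 30
f 9 30 42
f 30 16 45
f 42 45 19
f 30 45 42
f 9 42 46
f 42 19 50
f 46 50 20
f 42 50 46
f 10 26 37
f 26 14 40
f 37 40 18
f 26 40 37
f 14 49 27
f 49 20 48
f 27 48 13
f 49 48 27
f 20 50 47
f 50 19 43
f 47 43 11
f 50 43 47
f 19 45 44
f 45 16 32
f 44 32 15
f 45 32 44
f 16 31 36
f 31 10 33
f 36 33 17
f 31 33 36
f 12 38 24
f 38 18 39
f 24 39 13
f 38 39 24
f 12 24 22
f 24 13 23
f 22 23 11
f 24 23 22
f 12 22 29
f 22 11 28
f 29 28 15
f 22 28 29
f 12 29 34
f 29 15 35
f 34 35 17
f 29 35 34
f 12 34 38
f 34 17 41
f 38 41 18
f 34 41 38
f 13 39 27
f 39 18 40
f 27 40 14
f 39 40 27
f 11 23 47
f 23 13 48
f 47 48 20
f 23 48 47
f 15 28 44
f 28 11 43
f 44 43 19
f 28 43 44
f 17 35 36
f 35 15 32
f 36 32 16
f 35 32 36
f 18 41 37
f 41 17 33
f 37 33 10
f 41 33 37



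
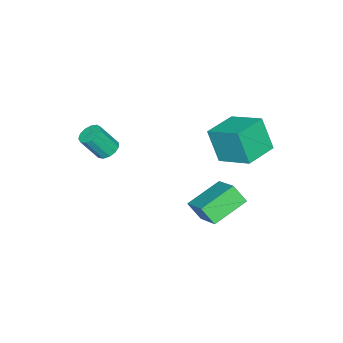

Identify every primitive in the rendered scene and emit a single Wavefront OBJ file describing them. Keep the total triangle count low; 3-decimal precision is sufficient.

v -2.2 1.737 -4.272
v -2.132 1.03 -3.368
v -1.169 3.04 -3.33
v -1.102 2.333 -2.426
v -0.478 0.927 -5.034
v -0.411 0.22 -4.13
v 0.552 2.23 -4.092
v 0.62 1.523 -3.188
v -3.371 1.664 -1.285
v -3.52 0.936 0.496
v -3.026 3.459 -0.523
v -3.174 2.731 1.258
v -1.546 1.309 -1.278
v -1.694 0.581 0.503
v -1.2 3.104 -0.516
v -1.349 2.376 1.265
v 0.985 -3.334 -0.472
v 1.489 -2.925 -0.459
v 2 -3.596 0.806
v 1.495 -4.006 0.792
v 1.221 -2.765 -0.266
v 1.732 -3.437 0.999
v 0.879 -2.787 -0.139
v 1.39 -3.458 1.126
v 0.57 -2.982 -0.117
v 1.08 -3.653 1.147
v 0.392 -3.289 -0.209
v 0.903 -3.96 1.056
v 0.403 -3.61 -0.384
v 0.914 -4.282 0.881
v 0.598 -3.844 -0.587
v 1.109 -4.516 0.678
v 0.916 -3.916 -0.754
v 1.427 -4.588 0.511
v 1.256 -3.804 -0.831
v 1.767 -4.475 0.433
v 1.51 -3.542 -0.794
v 2.02 -4.213 0.47
v 1.596 -3.214 -0.656
v 2.107 -3.885 0.609
f 2 4 1
f 5 2 1
f 1 4 3
f 3 5 1
f 2 8 4
f 6 2 5
f 6 8 2
f 4 8 3
f 7 5 3
f 3 8 7
f 7 6 5
f 8 6 7
f 10 12 9
f 13 10 9
f 9 12 11
f 11 13 9
f 10 16 12
f 14 10 13
f 14 16 10
f 12 16 11
f 15 13 11
f 11 16 15
f 15 14 13
f 16 14 15
f 18 17 21
f 18 21 19
f 19 21 22
f 19 22 20
f 21 17 23
f 21 23 22
f 22 23 24
f 22 24 20
f 23 17 25
f 23 25 24
f 24 25 26
f 24 26 20
f 25 17 27
f 25 27 26
f 26 27 28
f 26 28 20
f 27 17 29
f 27 29 28
f 28 29 30
f 28 30 20
f 29 17 31
f 29 31 30
f 30 31 32
f 30 32 20
f 31 17 33
f 31 33 32
f 32 33 34
f 32 34 20
f 33 17 35
f 33 35 34
f 34 35 36
f 34 36 20
f 35 17 37
f 35 37 36
f 36 37 38
f 36 38 20
f 37 17 39
f 37 39 38
f 38 39 40
f 38 40 20
f 39 17 18
f 39 18 40
f 40 18 19
f 40 19 20



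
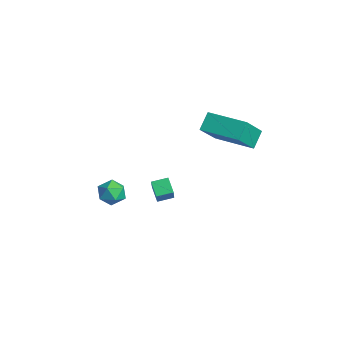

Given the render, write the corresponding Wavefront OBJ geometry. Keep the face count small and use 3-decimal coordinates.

v 2.92 1.228 3.369
v 2.43 1.881 4.165
v 2.083 2.457 1.845
v 1.592 3.11 2.64
v 4.708 2.51 3.42
v 4.217 3.163 4.215
v 3.87 3.739 1.895
v 3.38 4.392 2.691
v 2.732 -2.759 0.034
v 3.094 -3.309 -0.455
v 1.546 -3.111 -0.445
v 1.908 -3.661 -0.934
v 1.898 -3.778 -0.123
v 2.631 -3.56 0.174
v 2.009 -2.86 -1.074
v 2.742 -2.642 -0.777
v 2.647 -3.371 -1.14
v 2.578 -3.939 -0.552
v 2.062 -2.481 -0.348
v 1.993 -3.049 0.24
v 0.662 -0.111 -3.265
v -0.055 -0.1 -2.641
v 0.835 0.753 -3.081
v 0.119 0.764 -2.457
v 1.941 -0.684 -1.783
v 1.225 -0.673 -1.159
v 2.115 0.18 -1.599
v 1.398 0.191 -0.975
f 2 4 1
f 5 2 1
f 1 4 3
f 3 5 1
f 2 8 4
f 6 2 5
f 6 8 2
f 4 8 3
f 7 5 3
f 3 8 7
f 7 6 5
f 8 6 7
f 9 20 14
f 9 14 10
f 9 10 16
f 9 16 19
f 9 19 20
f 10 14 18
f 14 20 13
f 20 19 11
f 19 16 15
f 16 10 17
f 12 18 13
f 12 13 11
f 12 11 15
f 12 15 17
f 12 17 18
f 13 18 14
f 11 13 20
f 15 11 19
f 17 15 16
f 18 17 10
f 22 24 21
f 25 22 21
f 21 24 23
f 23 25 21
f 22 28 24
f 26 22 25
f 26 28 22
f 24 28 23
f 27 25 23
f 23 28 27
f 27 26 25
f 28 26 27



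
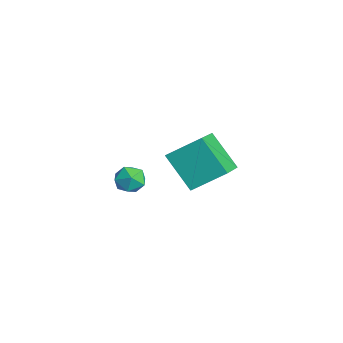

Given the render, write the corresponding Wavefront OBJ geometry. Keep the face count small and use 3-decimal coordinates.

v -2.677 2.354 -2.673
v -2.158 2.304 -3.279
v -3.322 1.336 -3.141
v -2.803 1.286 -3.747
v -2.568 1.109 -3.005
v -2.169 1.738 -2.715
v -3.311 1.902 -3.705
v -2.912 2.531 -3.415
v -2.55 2.025 -3.917
v -2.091 1.535 -3.484
v -3.389 2.105 -2.936
v -2.93 1.615 -2.503
v 1.903 2.07 1.24
v 2.267 3.453 2.231
v 0.556 2.924 0.544
v 0.92 4.306 1.535
v 3.08 2.774 -0.175
v 3.444 4.156 0.816
v 1.733 3.627 -0.871
v 2.097 5.01 0.12
f 1 12 6
f 1 6 2
f 1 2 8
f 1 8 11
f 1 11 12
f 2 6 10
f 6 12 5
f 12 11 3
f 11 8 7
f 8 2 9
f 4 10 5
f 4 5 3
f 4 3 7
f 4 7 9
f 4 9 10
f 5 10 6
f 3 5 12
f 7 3 11
f 9 7 8
f 10 9 2
f 14 16 13
f 17 14 13
f 13 16 15
f 15 17 13
f 14 20 16
f 18 14 17
f 18 20 14
f 16 20 15
f 19 17 15
f 15 20 19
f 19 18 17
f 20 18 19



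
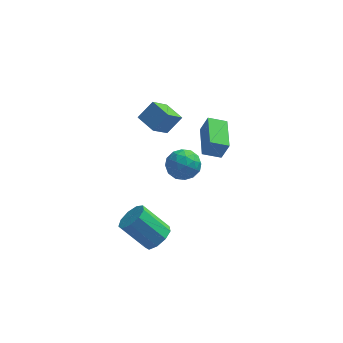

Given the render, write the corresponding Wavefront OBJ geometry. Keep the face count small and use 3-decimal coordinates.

v -0.187 2.175 -0.675
v 0.511 1.551 -0.431
v -1.271 1.129 -0.249
v -0.573 0.505 -0.005
v -0.709 1.307 0.518
v -0.04 1.954 0.255
v -0.72 0.726 -0.935
v -0.051 1.373 -1.198
v 0.182 0.656 -0.592
v 0.188 1.015 0.307
v -0.948 1.665 -0.987
v -0.942 2.024 -0.088
v 0.257 1.955 -0.59
v -1.017 0.725 -0.09
v -1.097 1.196 0.218
v -0.687 0.83 0.361
v -0.067 2.191 -0.187
v 0.343 1.825 -0.044
v -0.374 1.681 0.514
v -1.103 0.855 -0.636
v -0.693 0.489 -0.493
v -0.073 1.85 -1.041
v 0.337 1.484 -0.898
v -0.386 0.999 -1.194
v 0.474 1.062 -0.541
v -0.163 0.447 -0.291
v -0.25 0.577 -0.838
v 0.144 0.957 -0.992
v 0.477 1.273 -0.013
v -0.159 0.658 0.237
v -0.24 1.13 0.545
v 0.154 1.51 0.39
v 0.284 0.747 -0.108
v -0.601 2.022 -0.917
v -1.237 1.407 -0.667
v -0.914 1.17 -1.07
v -0.52 1.55 -1.225
v -0.597 2.233 -0.389
v -1.234 1.618 -0.139
v -0.904 1.723 0.312
v -0.51 2.103 0.158
v -1.044 1.933 -0.572
v 0.635 -0.32 2.243
v 1.015 -0.363 3.253
v 0.436 1.554 2.399
v 0.817 1.51 3.409
v 1.583 -0.19 1.891
v 1.964 -0.234 2.901
v 1.385 1.683 2.047
v 1.765 1.64 3.057
v -2.19 4.327 0.364
v -2.827 3.352 1.461
v -1.46 4.817 1.224
v -2.097 3.843 2.321
v -1.343 3.497 0.119
v -1.98 2.523 1.216
v -0.613 3.988 0.979
v -1.25 3.013 2.076
v -1.503 -0.786 -4.424
v -1.073 -1.336 -3.888
v -2.426 -1.044 -2.501
v -2.857 -0.494 -3.036
v -0.872 -0.774 -3.811
v -2.225 -0.482 -2.423
v -0.967 -0.218 -4.02
v -2.32 0.074 -2.632
v -1.312 0.073 -4.418
v -2.665 0.365 -3.03
v -1.747 -0.038 -4.819
v -3.1 0.254 -3.431
v -2.068 -0.5 -5.035
v -3.421 -0.208 -3.647
v -2.125 -1.095 -4.965
v -3.478 -0.803 -3.577
v -1.891 -1.546 -4.642
v -3.244 -1.254 -3.254
v -1.475 -1.641 -4.217
v -2.829 -1.349 -2.829
f 1 38 17
f 38 12 41
f 17 41 6
f 38 41 17
f 1 17 13
f 17 6 18
f 13 18 2
f 17 18 13
f 1 13 22
f 13 2 23
f 22 23 8
f 13 23 22
f 1 22 34
f 22 8 37
f 34 37 11
f 22 37 34
f 1 34 38
f 34 11 42
f 38 42 12
f 34 42 38
f 2 18 29
f 18 6 32
f 29 32 10
f 18 32 29
f 6 41 19
f 41 12 40
f 19 40 5
f 41 40 19
f 12 42 39
f 42 11 35
f 39 35 3
f 42 35 39
f 11 37 36
f 37 8 24
f 36 24 7
f 37 24 36
f 8 23 28
f 23 2 25
f 28 25 9
f 23 25 28
f 4 30 16
f 30 10 31
f 16 31 5
f 30 31 16
f 4 16 14
f 16 5 15
f 14 15 3
f 16 15 14
f 4 14 21
f 14 3 20
f 21 20 7
f 14 20 21
f 4 21 26
f 21 7 27
f 26 27 9
f 21 27 26
f 4 26 30
f 26 9 33
f 30 33 10
f 26 33 30
f 5 31 19
f 31 10 32
f 19 32 6
f 31 32 19
f 3 15 39
f 15 5 40
f 39 40 12
f 15 40 39
f 7 20 36
f 20 3 35
f 36 35 11
f 20 35 36
f 9 27 28
f 27 7 24
f 28 24 8
f 27 24 28
f 10 33 29
f 33 9 25
f 29 25 2
f 33 25 29
f 44 46 43
f 47 44 43
f 43 46 45
f 45 47 43
f 44 50 46
f 48 44 47
f 48 50 44
f 46 50 45
f 49 47 45
f 45 50 49
f 49 48 47
f 50 48 49
f 52 54 51
f 55 52 51
f 51 54 53
f 53 55 51
f 52 58 54
f 56 52 55
f 56 58 52
f 54 58 53
f 57 55 53
f 53 58 57
f 57 56 55
f 58 56 57
f 60 59 63
f 60 63 61
f 61 63 64
f 61 64 62
f 63 59 65
f 63 65 64
f 64 65 66
f 64 66 62
f 65 59 67
f 65 67 66
f 66 67 68
f 66 68 62
f 67 59 69
f 67 69 68
f 68 69 70
f 68 70 62
f 69 59 71
f 69 71 70
f 70 71 72
f 70 72 62
f 71 59 73
f 71 73 72
f 72 73 74
f 72 74 62
f 73 59 75
f 73 75 74
f 74 75 76
f 74 76 62
f 75 59 77
f 75 77 76
f 76 77 78
f 76 78 62
f 77 59 60
f 77 60 78
f 78 60 61
f 78 61 62



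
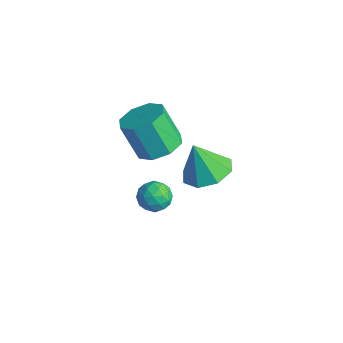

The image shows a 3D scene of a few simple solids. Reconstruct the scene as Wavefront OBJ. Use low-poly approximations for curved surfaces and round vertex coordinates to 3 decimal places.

v 1.093 2.22 0.321
v 2.138 1.992 0.578
v 0.627 1.84 1.879
v 1.941 2.799 0.716
v 1.248 3.267 0.623
v 0.463 3.122 0.353
v 0.048 2.448 0.064
v 0.245 1.642 -0.074
v 0.939 1.174 0.019
v 1.723 1.319 0.29
v -1.49 1.396 -2.358
v -0.981 1.577 -2.933
v -0.779 0.383 -2.047
v -0.27 0.564 -2.622
v -0.327 1.026 -1.986
v -0.766 1.652 -2.178
v -0.994 0.308 -2.802
v -1.433 0.934 -2.994
v -0.675 0.904 -3.207
v -0.262 1.348 -2.703
v -1.498 0.612 -2.277
v -1.085 1.056 -1.773
v -1.298 1.575 -2.673
v -0.462 0.385 -2.307
v -0.495 0.657 -1.933
v -0.196 0.763 -2.271
v -1.171 1.62 -2.229
v -0.872 1.726 -2.567
v -0.488 1.403 -2.01
v -0.888 0.234 -2.413
v -0.589 0.34 -2.751
v -1.564 1.197 -2.709
v -1.265 1.303 -3.047
v -1.272 0.557 -2.97
v -0.819 1.286 -3.172
v -0.401 0.691 -2.989
v -0.826 0.54 -3.095
v -1.085 0.908 -3.208
v -0.576 1.547 -2.876
v -0.158 0.952 -2.693
v -0.192 1.224 -2.319
v -0.45 1.592 -2.432
v -0.396 1.152 -3.037
v -1.602 1.008 -2.287
v -1.184 0.413 -2.104
v -1.31 0.368 -2.548
v -1.568 0.736 -2.661
v -1.359 1.269 -1.991
v -0.941 0.674 -1.808
v -0.675 1.052 -1.772
v -0.934 1.42 -1.885
v -1.364 0.808 -1.943
v -0.379 0.939 1.446
v 0.542 0.818 1.842
v -0.199 0.439 3.45
v -1.121 0.561 3.054
v 0.289 1.547 1.898
v -0.452 1.168 3.505
v -0.355 1.92 1.689
v -1.096 1.541 3.296
v -1.013 1.718 1.338
v -1.754 1.34 2.945
v -1.301 1.061 1.05
v -2.042 0.682 2.658
v -1.048 0.332 0.995
v -1.789 -0.047 2.602
v -0.404 -0.041 1.204
v -1.145 -0.42 2.811
v 0.254 0.16 1.555
v -0.487 -0.218 3.162
f 2 1 4
f 2 4 3
f 4 1 5
f 4 5 3
f 5 1 6
f 5 6 3
f 6 1 7
f 6 7 3
f 7 1 8
f 7 8 3
f 8 1 9
f 8 9 3
f 9 1 10
f 9 10 3
f 10 1 2
f 10 2 3
f 11 48 27
f 48 22 51
f 27 51 16
f 48 51 27
f 11 27 23
f 27 16 28
f 23 28 12
f 27 28 23
f 11 23 32
f 23 12 33
f 32 33 18
f 23 33 32
f 11 32 44
f 32 18 47
f 44 47 21
f 32 47 44
f 11 44 48
f 44 21 52
f 48 52 22
f 44 52 48
f 12 28 39
f 28 16 42
f 39 42 20
f 28 42 39
f 16 51 29
f 51 22 50
f 29 50 15
f 51 50 29
f 22 52 49
f 52 21 45
f 49 45 13
f 52 45 49
f 21 47 46
f 47 18 34
f 46 34 17
f 47 34 46
f 18 33 38
f 33 12 35
f 38 35 19
f 33 35 38
f 14 40 26
f 40 20 41
f 26 41 15
f 40 41 26
f 14 26 24
f 26 15 25
f 24 25 13
f 26 25 24
f 14 24 31
f 24 13 30
f 31 30 17
f 24 30 31
f 14 31 36
f 31 17 37
f 36 37 19
f 31 37 36
f 14 36 40
f 36 19 43
f 40 43 20
f 36 43 40
f 15 41 29
f 41 20 42
f 29 42 16
f 41 42 29
f 13 25 49
f 25 15 50
f 49 50 22
f 25 50 49
f 17 30 46
f 30 13 45
f 46 45 21
f 30 45 46
f 19 37 38
f 37 17 34
f 38 34 18
f 37 34 38
f 20 43 39
f 43 19 35
f 39 35 12
f 43 35 39
f 54 53 57
f 54 57 55
f 55 57 58
f 55 58 56
f 57 53 59
f 57 59 58
f 58 59 60
f 58 60 56
f 59 53 61
f 59 61 60
f 60 61 62
f 60 62 56
f 61 53 63
f 61 63 62
f 62 63 64
f 62 64 56
f 63 53 65
f 63 65 64
f 64 65 66
f 64 66 56
f 65 53 67
f 65 67 66
f 66 67 68
f 66 68 56
f 67 53 69
f 67 69 68
f 68 69 70
f 68 70 56
f 69 53 54
f 69 54 70
f 70 54 55
f 70 55 56



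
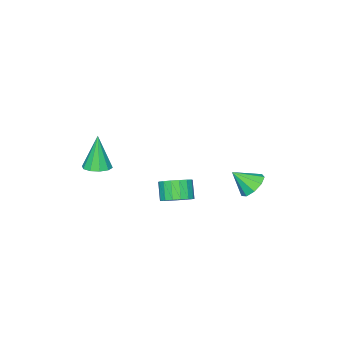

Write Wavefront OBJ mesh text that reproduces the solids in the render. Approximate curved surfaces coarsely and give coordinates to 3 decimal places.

v 0.796 0.914 -2.479
v 1.349 0.229 -2.608
v 0.896 -0.32 -1.629
v 0.344 0.366 -1.501
v 1.571 0.493 -2.357
v 1.118 -0.056 -1.379
v 1.615 0.854 -2.135
v 1.162 0.305 -1.156
v 1.471 1.228 -1.991
v 1.018 0.679 -1.013
v 1.173 1.531 -1.959
v 0.72 0.982 -0.981
v 0.789 1.692 -2.047
v 0.336 1.143 -1.068
v 0.406 1.675 -2.233
v -0.047 1.127 -1.254
v 0.113 1.484 -2.476
v -0.34 0.936 -1.497
v -0.024 1.163 -2.72
v -0.477 0.614 -1.741
v 0.027 0.784 -2.908
v -0.425 0.235 -1.93
v 0.255 0.436 -2.998
v -0.198 -0.113 -2.02
v 0.606 0.197 -2.97
v 0.153 -0.352 -1.991
v 1.001 0.122 -2.829
v 0.548 -0.427 -1.85
v 3.895 -1.699 0.332
v 4.63 -1.945 0.419
v 3.565 -1.961 2.368
v 4.625 -1.467 0.48
v 4.341 -1.077 0.484
v 3.887 -0.925 0.43
v 3.436 -1.068 0.339
v 3.16 -1.452 0.244
v 3.165 -1.93 0.184
v 3.449 -2.32 0.179
v 3.903 -2.472 0.233
v 4.354 -2.329 0.325
v -3.201 2.574 -2.577
v -2.405 2.84 -2.902
v -2.519 1.726 -1.603
v -2.584 3.217 -2.449
v -3.052 3.292 -2.056
v -3.589 3.032 -1.907
v -3.945 2.557 -2.072
v -3.952 2.09 -2.473
v -3.608 1.849 -2.923
v -3.073 1.947 -3.211
v -2.597 2.339 -3.203
f 2 1 5
f 2 5 3
f 3 5 6
f 3 6 4
f 5 1 7
f 5 7 6
f 6 7 8
f 6 8 4
f 7 1 9
f 7 9 8
f 8 9 10
f 8 10 4
f 9 1 11
f 9 11 10
f 10 11 12
f 10 12 4
f 11 1 13
f 11 13 12
f 12 13 14
f 12 14 4
f 13 1 15
f 13 15 14
f 14 15 16
f 14 16 4
f 15 1 17
f 15 17 16
f 16 17 18
f 16 18 4
f 17 1 19
f 17 19 18
f 18 19 20
f 18 20 4
f 19 1 21
f 19 21 20
f 20 21 22
f 20 22 4
f 21 1 23
f 21 23 22
f 22 23 24
f 22 24 4
f 23 1 25
f 23 25 24
f 24 25 26
f 24 26 4
f 25 1 27
f 25 27 26
f 26 27 28
f 26 28 4
f 27 1 2
f 27 2 28
f 28 2 3
f 28 3 4
f 30 29 32
f 30 32 31
f 32 29 33
f 32 33 31
f 33 29 34
f 33 34 31
f 34 29 35
f 34 35 31
f 35 29 36
f 35 36 31
f 36 29 37
f 36 37 31
f 37 29 38
f 37 38 31
f 38 29 39
f 38 39 31
f 39 29 40
f 39 40 31
f 40 29 30
f 40 30 31
f 42 41 44
f 42 44 43
f 44 41 45
f 44 45 43
f 45 41 46
f 45 46 43
f 46 41 47
f 46 47 43
f 47 41 48
f 47 48 43
f 48 41 49
f 48 49 43
f 49 41 50
f 49 50 43
f 50 41 51
f 50 51 43
f 51 41 42
f 51 42 43



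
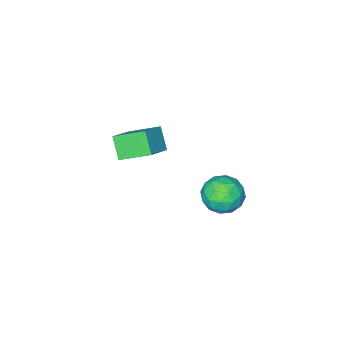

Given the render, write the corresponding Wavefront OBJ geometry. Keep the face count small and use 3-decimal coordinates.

v -3.508 -2.582 -1.08
v -1.953 -1.951 -0.128
v -3.176 -1.628 -2.256
v -1.62 -0.997 -1.304
v -2.4 -4.023 -1.936
v -0.844 -3.392 -0.984
v -2.067 -3.069 -3.112
v -0.512 -2.438 -2.16
v -2.357 4.794 -1.475
v -1.932 4.295 -2.541
v -3.368 3.085 -1.079
v -2.943 2.586 -2.145
v -2.156 2.798 -1.196
v -1.531 3.854 -1.441
v -3.769 3.526 -2.179
v -3.144 4.582 -2.424
v -2.805 3.511 -2.976
v -1.808 3.062 -2.369
v -3.492 4.318 -1.251
v -2.495 3.869 -0.644
v -2.056 4.694 -2.043
v -3.244 2.686 -1.577
v -2.781 2.81 -1.02
v -2.532 2.517 -1.646
v -1.82 4.435 -1.396
v -1.57 4.142 -2.023
v -1.701 3.263 -1.232
v -3.73 3.238 -1.597
v -3.48 2.945 -2.224
v -2.768 4.863 -1.974
v -2.519 4.57 -2.6
v -3.599 4.117 -2.388
v -2.319 3.941 -2.925
v -2.913 2.936 -2.692
v -3.399 3.488 -2.712
v -3.032 4.109 -2.856
v -1.733 3.677 -2.568
v -2.327 2.672 -2.335
v -1.864 2.797 -1.778
v -1.497 3.418 -1.922
v -2.246 3.216 -2.824
v -2.973 4.708 -1.285
v -3.567 3.703 -1.052
v -3.803 3.962 -1.698
v -3.436 4.583 -1.842
v -2.387 4.444 -0.928
v -2.981 3.439 -0.695
v -2.268 3.271 -0.764
v -1.901 3.892 -0.908
v -3.054 4.164 -0.796
f 2 4 1
f 5 2 1
f 1 4 3
f 3 5 1
f 2 8 4
f 6 2 5
f 6 8 2
f 4 8 3
f 7 5 3
f 3 8 7
f 7 6 5
f 8 6 7
f 9 46 25
f 46 20 49
f 25 49 14
f 46 49 25
f 9 25 21
f 25 14 26
f 21 26 10
f 25 26 21
f 9 21 30
f 21 10 31
f 30 31 16
f 21 31 30
f 9 30 42
f 30 16 45
f 42 45 19
f 30 45 42
f 9 42 46
f 42 19 50
f 46 50 20
f 42 50 46
f 10 26 37
f 26 14 40
f 37 40 18
f 26 40 37
f 14 49 27
f 49 20 48
f 27 48 13
f 49 48 27
f 20 50 47
f 50 19 43
f 47 43 11
f 50 43 47
f 19 45 44
f 45 16 32
f 44 32 15
f 45 32 44
f 16 31 36
f 31 10 33
f 36 33 17
f 31 33 36
f 12 38 24
f 38 18 39
f 24 39 13
f 38 39 24
f 12 24 22
f 24 13 23
f 22 23 11
f 24 23 22
f 12 22 29
f 22 11 28
f 29 28 15
f 22 28 29
f 12 29 34
f 29 15 35
f 34 35 17
f 29 35 34
f 12 34 38
f 34 17 41
f 38 41 18
f 34 41 38
f 13 39 27
f 39 18 40
f 27 40 14
f 39 40 27
f 11 23 47
f 23 13 48
f 47 48 20
f 23 48 47
f 15 28 44
f 28 11 43
f 44 43 19
f 28 43 44
f 17 35 36
f 35 15 32
f 36 32 16
f 35 32 36
f 18 41 37
f 41 17 33
f 37 33 10
f 41 33 37



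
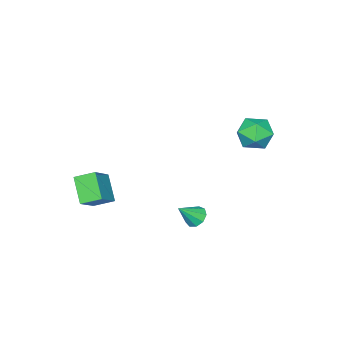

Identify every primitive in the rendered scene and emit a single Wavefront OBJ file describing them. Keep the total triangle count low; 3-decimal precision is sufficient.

v 2.214 -0.817 -4.682
v 1.694 -1.616 -3.783
v 3.239 -0.557 -3.859
v 2.719 -1.356 -2.96
v 2.681 -1.524 -5.04
v 2.161 -2.323 -4.141
v 3.706 -1.264 -4.217
v 3.186 -2.063 -3.318
v -2.478 2.955 -0.757
v -2.033 3.607 -1.076
v -1.707 2.073 -1.484
v -1.262 2.725 -1.803
v -1.188 2.522 -0.979
v -1.665 3.067 -0.53
v -2.075 2.613 -2.03
v -2.552 3.158 -1.581
v -1.784 3.396 -1.863
v -1.236 3.34 -1.213
v -2.504 2.34 -1.347
v -1.956 2.284 -0.697
v 2.728 3.672 -3.136
v 2.948 3.362 -3.461
v 3.412 3.388 -2.404
v 3.093 3.67 -3.477
v 3.069 3.98 -3.334
v 2.885 4.145 -3.098
v 2.627 4.089 -2.879
v 2.418 3.838 -2.781
v 2.353 3.509 -2.848
v 2.464 3.256 -3.05
v 2.699 3.198 -3.292
f 2 4 1
f 5 2 1
f 1 4 3
f 3 5 1
f 2 8 4
f 6 2 5
f 6 8 2
f 4 8 3
f 7 5 3
f 3 8 7
f 7 6 5
f 8 6 7
f 9 20 14
f 9 14 10
f 9 10 16
f 9 16 19
f 9 19 20
f 10 14 18
f 14 20 13
f 20 19 11
f 19 16 15
f 16 10 17
f 12 18 13
f 12 13 11
f 12 11 15
f 12 15 17
f 12 17 18
f 13 18 14
f 11 13 20
f 15 11 19
f 17 15 16
f 18 17 10
f 22 21 24
f 22 24 23
f 24 21 25
f 24 25 23
f 25 21 26
f 25 26 23
f 26 21 27
f 26 27 23
f 27 21 28
f 27 28 23
f 28 21 29
f 28 29 23
f 29 21 30
f 29 30 23
f 30 21 31
f 30 31 23
f 31 21 22
f 31 22 23



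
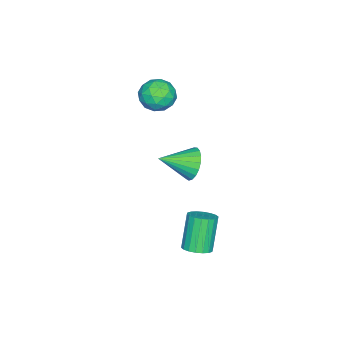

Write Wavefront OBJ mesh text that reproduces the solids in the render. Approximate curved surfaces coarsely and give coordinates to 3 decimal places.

v -3.501 -0.895 3.187
v -3.163 -0.399 2.597
v -2.377 -0.761 3.943
v -2.039 -0.265 3.353
v -2.692 0.007 3.808
v -3.387 -0.076 3.341
v -2.153 -1.084 3.199
v -2.848 -1.167 2.732
v -2.33 -0.516 2.605
v -2.664 0.158 2.981
v -2.876 -1.318 3.559
v -3.21 -0.644 3.935
v -3.431 -0.659 2.826
v -2.109 -0.501 3.714
v -2.493 -0.341 3.982
v -2.295 -0.05 3.635
v -3.562 -0.469 3.263
v -3.364 -0.177 2.916
v -3.087 0.061 3.628
v -2.176 -0.983 3.624
v -1.978 -0.691 3.277
v -3.245 -1.11 2.905
v -3.047 -0.819 2.558
v -2.453 -1.221 2.912
v -2.743 -0.436 2.484
v -2.082 -0.357 2.928
v -2.149 -0.839 2.837
v -2.557 -0.888 2.563
v -2.939 -0.04 2.705
v -2.278 0.039 3.149
v -2.662 0.199 3.416
v -3.07 0.15 3.142
v -2.449 -0.109 2.709
v -3.262 -1.199 3.391
v -2.601 -1.12 3.835
v -2.47 -1.31 3.398
v -2.878 -1.359 3.124
v -3.458 -0.803 3.612
v -2.797 -0.724 4.056
v -2.983 -0.272 3.977
v -3.391 -0.321 3.703
v -3.091 -1.051 3.831
v 2.478 3.699 -0.572
v 2.986 3.885 -0.291
v 2.251 3.767 1.114
v 1.742 3.581 0.832
v 2.855 4.118 -0.339
v 2.12 4 1.065
v 2.65 4.268 -0.434
v 1.915 4.15 0.97
v 2.411 4.305 -0.557
v 1.675 4.187 0.848
v 2.184 4.223 -0.682
v 1.449 4.105 0.723
v 2.016 4.036 -0.786
v 1.281 3.918 0.619
v 1.94 3.783 -0.847
v 1.204 3.665 0.558
v 1.969 3.513 -0.854
v 1.234 3.395 0.551
v 2.1 3.28 -0.805
v 1.365 3.162 0.599
v 2.305 3.13 -0.71
v 1.57 3.012 0.694
v 2.545 3.093 -0.588
v 1.809 2.975 0.817
v 2.771 3.175 -0.463
v 2.036 3.057 0.942
v 2.939 3.362 -0.359
v 2.204 3.244 1.046
v 3.016 3.615 -0.298
v 2.28 3.497 1.107
v -2.749 1.002 -0.512
v -2.189 1.116 -1.115
v -1.891 -0.122 0.072
v -2.075 1.33 -0.869
v -2.077 1.488 -0.562
v -2.196 1.562 -0.247
v -2.41 1.539 0.023
v -2.683 1.423 0.2
v -2.967 1.234 0.254
v -3.213 1.006 0.176
v -3.379 0.777 -0.022
v -3.436 0.586 -0.304
v -3.374 0.468 -0.622
v -3.204 0.442 -0.922
v -2.955 0.513 -1.15
v -2.671 0.668 -1.268
v -2.4 0.882 -1.256
f 1 38 17
f 38 12 41
f 17 41 6
f 38 41 17
f 1 17 13
f 17 6 18
f 13 18 2
f 17 18 13
f 1 13 22
f 13 2 23
f 22 23 8
f 13 23 22
f 1 22 34
f 22 8 37
f 34 37 11
f 22 37 34
f 1 34 38
f 34 11 42
f 38 42 12
f 34 42 38
f 2 18 29
f 18 6 32
f 29 32 10
f 18 32 29
f 6 41 19
f 41 12 40
f 19 40 5
f 41 40 19
f 12 42 39
f 42 11 35
f 39 35 3
f 42 35 39
f 11 37 36
f 37 8 24
f 36 24 7
f 37 24 36
f 8 23 28
f 23 2 25
f 28 25 9
f 23 25 28
f 4 30 16
f 30 10 31
f 16 31 5
f 30 31 16
f 4 16 14
f 16 5 15
f 14 15 3
f 16 15 14
f 4 14 21
f 14 3 20
f 21 20 7
f 14 20 21
f 4 21 26
f 21 7 27
f 26 27 9
f 21 27 26
f 4 26 30
f 26 9 33
f 30 33 10
f 26 33 30
f 5 31 19
f 31 10 32
f 19 32 6
f 31 32 19
f 3 15 39
f 15 5 40
f 39 40 12
f 15 40 39
f 7 20 36
f 20 3 35
f 36 35 11
f 20 35 36
f 9 27 28
f 27 7 24
f 28 24 8
f 27 24 28
f 10 33 29
f 33 9 25
f 29 25 2
f 33 25 29
f 44 43 47
f 44 47 45
f 45 47 48
f 45 48 46
f 47 43 49
f 47 49 48
f 48 49 50
f 48 50 46
f 49 43 51
f 49 51 50
f 50 51 52
f 50 52 46
f 51 43 53
f 51 53 52
f 52 53 54
f 52 54 46
f 53 43 55
f 53 55 54
f 54 55 56
f 54 56 46
f 55 43 57
f 55 57 56
f 56 57 58
f 56 58 46
f 57 43 59
f 57 59 58
f 58 59 60
f 58 60 46
f 59 43 61
f 59 61 60
f 60 61 62
f 60 62 46
f 61 43 63
f 61 63 62
f 62 63 64
f 62 64 46
f 63 43 65
f 63 65 64
f 64 65 66
f 64 66 46
f 65 43 67
f 65 67 66
f 66 67 68
f 66 68 46
f 67 43 69
f 67 69 68
f 68 69 70
f 68 70 46
f 69 43 71
f 69 71 70
f 70 71 72
f 70 72 46
f 71 43 44
f 71 44 72
f 72 44 45
f 72 45 46
f 74 73 76
f 74 76 75
f 76 73 77
f 76 77 75
f 77 73 78
f 77 78 75
f 78 73 79
f 78 79 75
f 79 73 80
f 79 80 75
f 80 73 81
f 80 81 75
f 81 73 82
f 81 82 75
f 82 73 83
f 82 83 75
f 83 73 84
f 83 84 75
f 84 73 85
f 84 85 75
f 85 73 86
f 85 86 75
f 86 73 87
f 86 87 75
f 87 73 88
f 87 88 75
f 88 73 89
f 88 89 75
f 89 73 74
f 89 74 75



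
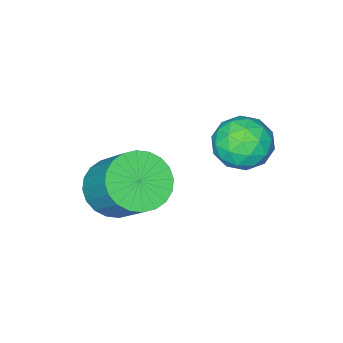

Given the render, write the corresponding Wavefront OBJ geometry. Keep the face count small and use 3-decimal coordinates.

v -1.139 -3.673 -3.896
v -0.674 -2.974 -4.591
v -0.437 -1.548 -3
v -0.901 -2.247 -2.304
v -1.084 -2.866 -4.627
v -0.847 -1.44 -3.035
v -1.502 -2.881 -4.551
v -1.265 -1.455 -2.96
v -1.865 -3.017 -4.375
v -1.628 -1.591 -2.784
v -2.117 -3.252 -4.127
v -1.88 -1.826 -2.535
v -2.221 -3.552 -3.843
v -1.983 -2.126 -2.252
v -2.159 -3.87 -3.567
v -1.922 -2.444 -1.976
v -1.942 -4.158 -3.342
v -1.705 -2.732 -1.75
v -1.603 -4.372 -3.2
v -1.366 -2.946 -1.609
v -1.193 -4.48 -3.165
v -0.956 -3.054 -1.573
v -0.775 -4.465 -3.24
v -0.538 -3.039 -1.649
v -0.412 -4.329 -3.416
v -0.175 -2.903 -1.825
v -0.16 -4.094 -3.665
v 0.077 -2.668 -2.073
v -0.057 -3.794 -3.948
v 0.181 -2.368 -2.357
v -0.118 -3.476 -4.224
v 0.119 -2.05 -2.633
v -0.335 -3.188 -4.45
v -0.098 -1.762 -2.858
v -4.89 -1.094 -1.344
v -4.481 -0.489 -2.056
v -3.379 -1.551 -0.864
v -2.97 -0.946 -1.576
v -3.445 -0.538 -0.772
v -4.379 -0.255 -1.068
v -3.481 -1.785 -1.852
v -4.415 -1.502 -2.148
v -3.61 -0.916 -2.37
v -3.588 -0.145 -1.703
v -4.272 -1.895 -1.217
v -4.25 -1.124 -0.55
v -4.818 -0.751 -1.742
v -3.042 -1.289 -1.178
v -3.321 -1.049 -0.705
v -3.081 -0.693 -1.124
v -4.759 -0.613 -1.161
v -4.518 -0.258 -1.58
v -3.909 -0.287 -0.825
v -3.342 -1.782 -1.34
v -3.101 -1.427 -1.759
v -4.779 -1.347 -1.796
v -4.539 -0.991 -2.215
v -3.951 -1.753 -2.095
v -4.066 -0.647 -2.345
v -3.177 -0.916 -2.063
v -3.478 -1.409 -2.225
v -4.027 -1.243 -2.399
v -4.053 -0.194 -1.953
v -3.165 -0.463 -1.671
v -3.444 -0.222 -1.198
v -3.993 -0.056 -1.372
v -3.541 -0.445 -2.137
v -4.695 -1.577 -1.249
v -3.807 -1.846 -0.967
v -3.867 -1.984 -1.548
v -4.416 -1.818 -1.722
v -4.683 -1.124 -0.857
v -3.794 -1.393 -0.575
v -3.833 -0.797 -0.521
v -4.382 -0.631 -0.695
v -4.319 -1.595 -0.783
f 2 1 5
f 2 5 3
f 3 5 6
f 3 6 4
f 5 1 7
f 5 7 6
f 6 7 8
f 6 8 4
f 7 1 9
f 7 9 8
f 8 9 10
f 8 10 4
f 9 1 11
f 9 11 10
f 10 11 12
f 10 12 4
f 11 1 13
f 11 13 12
f 12 13 14
f 12 14 4
f 13 1 15
f 13 15 14
f 14 15 16
f 14 16 4
f 15 1 17
f 15 17 16
f 16 17 18
f 16 18 4
f 17 1 19
f 17 19 18
f 18 19 20
f 18 20 4
f 19 1 21
f 19 21 20
f 20 21 22
f 20 22 4
f 21 1 23
f 21 23 22
f 22 23 24
f 22 24 4
f 23 1 25
f 23 25 24
f 24 25 26
f 24 26 4
f 25 1 27
f 25 27 26
f 26 27 28
f 26 28 4
f 27 1 29
f 27 29 28
f 28 29 30
f 28 30 4
f 29 1 31
f 29 31 30
f 30 31 32
f 30 32 4
f 31 1 33
f 31 33 32
f 32 33 34
f 32 34 4
f 33 1 2
f 33 2 34
f 34 2 3
f 34 3 4
f 35 72 51
f 72 46 75
f 51 75 40
f 72 75 51
f 35 51 47
f 51 40 52
f 47 52 36
f 51 52 47
f 35 47 56
f 47 36 57
f 56 57 42
f 47 57 56
f 35 56 68
f 56 42 71
f 68 71 45
f 56 71 68
f 35 68 72
f 68 45 76
f 72 76 46
f 68 76 72
f 36 52 63
f 52 40 66
f 63 66 44
f 52 66 63
f 40 75 53
f 75 46 74
f 53 74 39
f 75 74 53
f 46 76 73
f 76 45 69
f 73 69 37
f 76 69 73
f 45 71 70
f 71 42 58
f 70 58 41
f 71 58 70
f 42 57 62
f 57 36 59
f 62 59 43
f 57 59 62
f 38 64 50
f 64 44 65
f 50 65 39
f 64 65 50
f 38 50 48
f 50 39 49
f 48 49 37
f 50 49 48
f 38 48 55
f 48 37 54
f 55 54 41
f 48 54 55
f 38 55 60
f 55 41 61
f 60 61 43
f 55 61 60
f 38 60 64
f 60 43 67
f 64 67 44
f 60 67 64
f 39 65 53
f 65 44 66
f 53 66 40
f 65 66 53
f 37 49 73
f 49 39 74
f 73 74 46
f 49 74 73
f 41 54 70
f 54 37 69
f 70 69 45
f 54 69 70
f 43 61 62
f 61 41 58
f 62 58 42
f 61 58 62
f 44 67 63
f 67 43 59
f 63 59 36
f 67 59 63

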